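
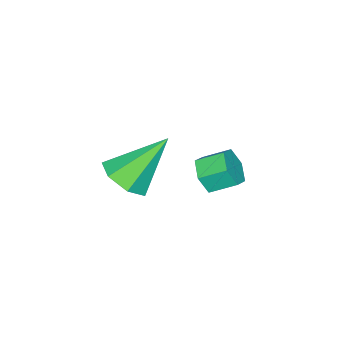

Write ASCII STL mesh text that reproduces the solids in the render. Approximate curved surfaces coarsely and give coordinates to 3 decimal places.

solid 
facet normal 0.395 -0.789 -0.470
outer loop
vertex 1.312 2.435 0.518
vertex 0.81 2.002 0.823
vertex 0.677 2.319 0.179
endloop
endfacet
facet normal 0.292 0.594 -0.750
outer loop
vertex 1.312 2.435 0.518
vertex 0.677 2.319 0.179
vertex 0.912 3.232 0.993
endloop
endfacet
facet normal 0.291 0.594 -0.750
outer loop
vertex 0.912 3.232 0.993
vertex 0.677 2.319 0.179
vertex 0.277 3.115 0.654
endloop
endfacet
facet normal -0.396 0.788 0.471
outer loop
vertex 0.912 3.232 0.993
vertex 0.277 3.115 0.654
vertex 0.41 2.798 1.297
endloop
endfacet
facet normal 0.396 -0.789 -0.470
outer loop
vertex 0.677 2.319 0.179
vertex 0.81 2.002 0.823
vertex 0.174 1.885 0.483
endloop
endfacet
facet normal -0.608 0.159 -0.778
outer loop
vertex 0.677 2.319 0.179
vertex 0.174 1.885 0.483
vertex 0.277 3.115 0.654
endloop
endfacet
facet normal -0.607 0.159 -0.778
outer loop
vertex 0.277 3.115 0.654
vertex 0.174 1.885 0.483
vertex -0.226 2.682 0.958
endloop
endfacet
facet normal -0.395 0.789 0.471
outer loop
vertex 0.277 3.115 0.654
vertex -0.226 2.682 0.958
vertex 0.41 2.798 1.297
endloop
endfacet
facet normal 0.397 -0.788 -0.471
outer loop
vertex 0.174 1.885 0.483
vertex 0.81 2.002 0.823
vertex 0.308 1.568 1.127
endloop
endfacet
facet normal -0.900 -0.435 -0.027
outer loop
vertex 0.174 1.885 0.483
vertex 0.308 1.568 1.127
vertex -0.226 2.682 0.958
endloop
endfacet
facet normal -0.900 -0.435 -0.027
outer loop
vertex -0.226 2.682 0.958
vertex 0.308 1.568 1.127
vertex -0.092 2.365 1.602
endloop
endfacet
facet normal -0.395 0.789 0.471
outer loop
vertex -0.226 2.682 0.958
vertex -0.092 2.365 1.602
vertex 0.41 2.798 1.297
endloop
endfacet
facet normal 0.396 -0.788 -0.471
outer loop
vertex 0.308 1.568 1.127
vertex 0.81 2.002 0.823
vertex 0.943 1.685 1.466
endloop
endfacet
facet normal -0.291 -0.593 0.750
outer loop
vertex 0.308 1.568 1.127
vertex 0.943 1.685 1.466
vertex -0.092 2.365 1.602
endloop
endfacet
facet normal -0.292 -0.594 0.750
outer loop
vertex -0.092 2.365 1.602
vertex 0.943 1.685 1.466
vertex 0.543 2.481 1.941
endloop
endfacet
facet normal -0.395 0.789 0.470
outer loop
vertex -0.092 2.365 1.602
vertex 0.543 2.481 1.941
vertex 0.41 2.798 1.297
endloop
endfacet
facet normal 0.395 -0.789 -0.471
outer loop
vertex 0.943 1.685 1.466
vertex 0.81 2.002 0.823
vertex 1.446 2.118 1.162
endloop
endfacet
facet normal 0.607 -0.159 0.778
outer loop
vertex 0.943 1.685 1.466
vertex 1.446 2.118 1.162
vertex 0.543 2.481 1.941
endloop
endfacet
facet normal 0.607 -0.159 0.778
outer loop
vertex 0.543 2.481 1.941
vertex 1.446 2.118 1.162
vertex 1.046 2.915 1.637
endloop
endfacet
facet normal -0.396 0.789 0.470
outer loop
vertex 0.543 2.481 1.941
vertex 1.046 2.915 1.637
vertex 0.41 2.798 1.297
endloop
endfacet
facet normal 0.395 -0.789 -0.471
outer loop
vertex 1.446 2.118 1.162
vertex 0.81 2.002 0.823
vertex 1.312 2.435 0.518
endloop
endfacet
facet normal 0.900 0.435 0.027
outer loop
vertex 1.446 2.118 1.162
vertex 1.312 2.435 0.518
vertex 1.046 2.915 1.637
endloop
endfacet
facet normal 0.900 0.435 0.027
outer loop
vertex 1.046 2.915 1.637
vertex 1.312 2.435 0.518
vertex 0.912 3.232 0.993
endloop
endfacet
facet normal -0.397 0.788 0.471
outer loop
vertex 1.046 2.915 1.637
vertex 0.912 3.232 0.993
vertex 0.41 2.798 1.297
endloop
endfacet
facet normal 0.494 -0.429 -0.756
outer loop
vertex 4.825 1.826 2.913
vertex 4.139 1.277 2.776
vertex 4.288 2.078 2.419
endloop
endfacet
facet normal 0.302 0.941 0.151
outer loop
vertex 4.825 1.826 2.913
vertex 4.288 2.078 2.419
vertex 3.141 2.143 4.304
endloop
endfacet
facet normal 0.494 -0.429 -0.757
outer loop
vertex 4.288 2.078 2.419
vertex 4.139 1.277 2.776
vertex 3.638 1.727 2.194
endloop
endfacet
facet normal -0.386 0.884 -0.265
outer loop
vertex 4.288 2.078 2.419
vertex 3.638 1.727 2.194
vertex 3.141 2.143 4.304
endloop
endfacet
facet normal 0.494 -0.428 -0.757
outer loop
vertex 3.638 1.727 2.194
vertex 4.139 1.277 2.776
vertex 3.365 1.036 2.407
endloop
endfacet
facet normal -0.921 0.280 -0.272
outer loop
vertex 3.638 1.727 2.194
vertex 3.365 1.036 2.407
vertex 3.141 2.143 4.304
endloop
endfacet
facet normal 0.494 -0.430 -0.756
outer loop
vertex 3.365 1.036 2.407
vertex 4.139 1.277 2.776
vertex 3.675 0.527 2.899
endloop
endfacet
facet normal -0.899 -0.416 0.136
outer loop
vertex 3.365 1.036 2.407
vertex 3.675 0.527 2.899
vertex 3.141 2.143 4.304
endloop
endfacet
facet normal 0.493 -0.429 -0.757
outer loop
vertex 3.675 0.527 2.899
vertex 4.139 1.277 2.776
vertex 4.334 0.582 3.297
endloop
endfacet
facet normal -0.337 -0.679 0.652
outer loop
vertex 3.675 0.527 2.899
vertex 4.334 0.582 3.297
vertex 3.141 2.143 4.304
endloop
endfacet
facet normal 0.495 -0.428 -0.756
outer loop
vertex 4.334 0.582 3.297
vertex 4.139 1.277 2.776
vertex 4.846 1.161 3.304
endloop
endfacet
facet normal 0.341 -0.312 0.887
outer loop
vertex 4.334 0.582 3.297
vertex 4.846 1.161 3.304
vertex 3.141 2.143 4.304
endloop
endfacet
facet normal 0.494 -0.429 -0.756
outer loop
vertex 4.846 1.161 3.304
vertex 4.139 1.277 2.776
vertex 4.825 1.826 2.913
endloop
endfacet
facet normal 0.625 0.410 0.664
outer loop
vertex 4.846 1.161 3.304
vertex 4.825 1.826 2.913
vertex 3.141 2.143 4.304
endloop
endfacet

endsolid


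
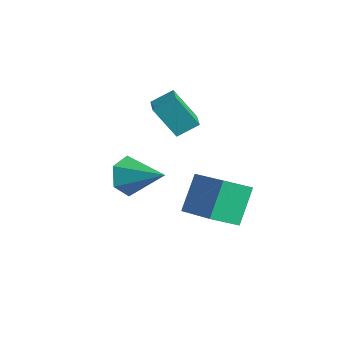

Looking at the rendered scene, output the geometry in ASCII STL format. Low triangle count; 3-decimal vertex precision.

solid 
facet normal -0.833 -0.417 -0.364
outer loop
vertex 1.198 -2.695 -1.511
vertex 0.796 -2.518 -0.795
vertex 0.794 -1.963 -1.426
endloop
endfacet
facet normal 0.592 0.408 -0.695
outer loop
vertex 1.198 -2.695 -1.511
vertex 0.794 -1.963 -1.426
vertex 2.144 -1.842 -0.205
endloop
endfacet
facet normal -0.832 -0.418 -0.365
outer loop
vertex 0.794 -1.963 -1.426
vertex 0.796 -2.518 -0.795
vertex 0.392 -1.786 -0.711
endloop
endfacet
facet normal 0.087 0.977 -0.193
outer loop
vertex 0.794 -1.963 -1.426
vertex 0.392 -1.786 -0.711
vertex 2.144 -1.842 -0.205
endloop
endfacet
facet normal -0.832 -0.417 -0.366
outer loop
vertex 0.392 -1.786 -0.711
vertex 0.796 -2.518 -0.795
vertex 0.393 -2.341 -0.08
endloop
endfacet
facet normal -0.165 0.741 0.652
outer loop
vertex 0.392 -1.786 -0.711
vertex 0.393 -2.341 -0.08
vertex 2.144 -1.842 -0.205
endloop
endfacet
facet normal -0.832 -0.418 -0.365
outer loop
vertex 0.393 -2.341 -0.08
vertex 0.796 -2.518 -0.795
vertex 0.797 -3.072 -0.164
endloop
endfacet
facet normal 0.089 -0.065 0.994
outer loop
vertex 0.393 -2.341 -0.08
vertex 0.797 -3.072 -0.164
vertex 2.144 -1.842 -0.205
endloop
endfacet
facet normal -0.833 -0.416 -0.364
outer loop
vertex 0.797 -3.072 -0.164
vertex 0.796 -2.518 -0.795
vertex 1.199 -3.25 -0.88
endloop
endfacet
facet normal 0.595 -0.635 0.492
outer loop
vertex 0.797 -3.072 -0.164
vertex 1.199 -3.25 -0.88
vertex 2.144 -1.842 -0.205
endloop
endfacet
facet normal -0.833 -0.416 -0.365
outer loop
vertex 1.199 -3.25 -0.88
vertex 0.796 -2.518 -0.795
vertex 1.198 -2.695 -1.511
endloop
endfacet
facet normal 0.846 -0.399 -0.352
outer loop
vertex 1.199 -3.25 -0.88
vertex 1.198 -2.695 -1.511
vertex 2.144 -1.842 -0.205
endloop
endfacet
facet normal -0.345 -0.439 0.830
outer loop
vertex 0.772 -0.72 2.46
vertex -0.123 -0.333 2.292
vertex 0.542 -1.464 1.971
endloop
endfacet
facet normal 0.905 -0.391 0.170
outer loop
vertex 1.043 -0.827 0.768
vertex 0.772 -0.72 2.46
vertex 0.542 -1.464 1.971
endloop
endfacet
facet normal -0.346 -0.439 0.829
outer loop
vertex 0.542 -1.464 1.971
vertex -0.123 -0.333 2.292
vertex -0.353 -1.077 1.802
endloop
endfacet
facet normal -0.249 -0.809 -0.532
outer loop
vertex -0.353 -1.077 1.802
vertex 1.043 -0.827 0.768
vertex 0.542 -1.464 1.971
endloop
endfacet
facet normal 0.250 0.809 0.532
outer loop
vertex 0.772 -0.72 2.46
vertex 0.378 0.304 1.089
vertex -0.123 -0.333 2.292
endloop
endfacet
facet normal 0.904 -0.391 0.170
outer loop
vertex 1.273 -0.083 1.258
vertex 0.772 -0.72 2.46
vertex 1.043 -0.827 0.768
endloop
endfacet
facet normal 0.249 0.809 0.533
outer loop
vertex 1.273 -0.083 1.258
vertex 0.378 0.304 1.089
vertex 0.772 -0.72 2.46
endloop
endfacet
facet normal -0.905 0.391 -0.170
outer loop
vertex -0.123 -0.333 2.292
vertex 0.378 0.304 1.089
vertex -0.353 -1.077 1.802
endloop
endfacet
facet normal -0.250 -0.809 -0.533
outer loop
vertex 0.148 -0.44 0.6
vertex 1.043 -0.827 0.768
vertex -0.353 -1.077 1.802
endloop
endfacet
facet normal -0.905 0.391 -0.170
outer loop
vertex -0.353 -1.077 1.802
vertex 0.378 0.304 1.089
vertex 0.148 -0.44 0.6
endloop
endfacet
facet normal 0.346 0.439 -0.829
outer loop
vertex 0.148 -0.44 0.6
vertex 1.273 -0.083 1.258
vertex 1.043 -0.827 0.768
endloop
endfacet
facet normal 0.346 0.438 -0.830
outer loop
vertex 0.378 0.304 1.089
vertex 1.273 -0.083 1.258
vertex 0.148 -0.44 0.6
endloop
endfacet
facet normal -0.314 0.487 0.815
outer loop
vertex 2.909 -0.081 -0.575
vertex 3.055 0.957 -1.139
vertex 1.12 -0.173 -1.209
endloop
endfacet
facet normal -0.123 -0.872 0.474
outer loop
vertex 1.625 -0.957 -2.521
vertex 2.909 -0.081 -0.575
vertex 1.12 -0.173 -1.209
endloop
endfacet
facet normal -0.314 0.486 0.816
outer loop
vertex 1.12 -0.173 -1.209
vertex 3.055 0.957 -1.139
vertex 1.266 0.865 -1.772
endloop
endfacet
facet normal -0.942 -0.048 -0.333
outer loop
vertex 1.266 0.865 -1.772
vertex 1.625 -0.957 -2.521
vertex 1.12 -0.173 -1.209
endloop
endfacet
facet normal 0.942 0.049 0.333
outer loop
vertex 2.909 -0.081 -0.575
vertex 3.56 0.173 -2.451
vertex 3.055 0.957 -1.139
endloop
endfacet
facet normal -0.123 -0.872 0.474
outer loop
vertex 3.414 -0.865 -1.888
vertex 2.909 -0.081 -0.575
vertex 1.625 -0.957 -2.521
endloop
endfacet
facet normal 0.942 0.048 0.333
outer loop
vertex 3.414 -0.865 -1.888
vertex 3.56 0.173 -2.451
vertex 2.909 -0.081 -0.575
endloop
endfacet
facet normal 0.123 0.872 -0.474
outer loop
vertex 3.055 0.957 -1.139
vertex 3.56 0.173 -2.451
vertex 1.266 0.865 -1.772
endloop
endfacet
facet normal -0.942 -0.049 -0.333
outer loop
vertex 1.771 0.081 -3.085
vertex 1.625 -0.957 -2.521
vertex 1.266 0.865 -1.772
endloop
endfacet
facet normal 0.123 0.872 -0.473
outer loop
vertex 1.266 0.865 -1.772
vertex 3.56 0.173 -2.451
vertex 1.771 0.081 -3.085
endloop
endfacet
facet normal 0.313 -0.487 -0.815
outer loop
vertex 1.771 0.081 -3.085
vertex 3.414 -0.865 -1.888
vertex 1.625 -0.957 -2.521
endloop
endfacet
facet normal 0.314 -0.486 -0.815
outer loop
vertex 3.56 0.173 -2.451
vertex 3.414 -0.865 -1.888
vertex 1.771 0.081 -3.085
endloop
endfacet

endsolid


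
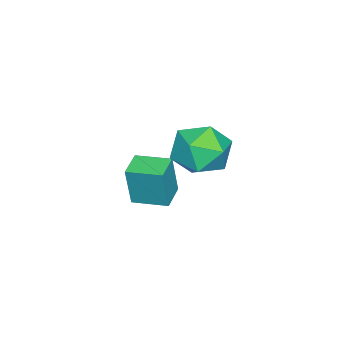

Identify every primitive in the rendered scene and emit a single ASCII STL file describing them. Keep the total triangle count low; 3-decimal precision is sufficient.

solid 
facet normal -0.983 -0.130 0.129
outer loop
vertex -3.792 -2.446 -0.956
vertex -3.951 -1.14 -0.848
vertex -4.021 -2.337 -2.597
endloop
endfacet
facet normal 0.121 -0.989 -0.083
outer loop
vertex -2.989 -2.2 -2.732
vertex -3.792 -2.446 -0.956
vertex -4.021 -2.337 -2.597
endloop
endfacet
facet normal -0.983 -0.130 0.129
outer loop
vertex -4.021 -2.337 -2.597
vertex -3.951 -1.14 -0.848
vertex -4.18 -1.031 -2.488
endloop
endfacet
facet normal -0.138 0.066 -0.988
outer loop
vertex -4.18 -1.031 -2.488
vertex -2.989 -2.2 -2.732
vertex -4.021 -2.337 -2.597
endloop
endfacet
facet normal 0.138 -0.065 0.988
outer loop
vertex -3.792 -2.446 -0.956
vertex -2.919 -1.003 -0.983
vertex -3.951 -1.14 -0.848
endloop
endfacet
facet normal 0.120 -0.989 -0.083
outer loop
vertex -2.76 -2.309 -1.092
vertex -3.792 -2.446 -0.956
vertex -2.989 -2.2 -2.732
endloop
endfacet
facet normal 0.139 -0.066 0.988
outer loop
vertex -2.76 -2.309 -1.092
vertex -2.919 -1.003 -0.983
vertex -3.792 -2.446 -0.956
endloop
endfacet
facet normal -0.121 0.989 0.083
outer loop
vertex -3.951 -1.14 -0.848
vertex -2.919 -1.003 -0.983
vertex -4.18 -1.031 -2.488
endloop
endfacet
facet normal -0.139 0.065 -0.988
outer loop
vertex -3.148 -0.894 -2.624
vertex -2.989 -2.2 -2.732
vertex -4.18 -1.031 -2.488
endloop
endfacet
facet normal -0.120 0.989 0.083
outer loop
vertex -4.18 -1.031 -2.488
vertex -2.919 -1.003 -0.983
vertex -3.148 -0.894 -2.624
endloop
endfacet
facet normal 0.983 0.130 -0.129
outer loop
vertex -3.148 -0.894 -2.624
vertex -2.76 -2.309 -1.092
vertex -2.989 -2.2 -2.732
endloop
endfacet
facet normal 0.983 0.130 -0.129
outer loop
vertex -2.919 -1.003 -0.983
vertex -2.76 -2.309 -1.092
vertex -3.148 -0.894 -2.624
endloop
endfacet
facet normal -0.235 0.750 0.619
outer loop
vertex -2.346 1.699 1.849
vertex -1.857 1.165 2.682
vertex -1.274 1.864 2.056
endloop
endfacet
facet normal -0.143 0.989 -0.049
outer loop
vertex -2.346 1.699 1.849
vertex -1.274 1.864 2.056
vertex -1.626 1.762 1.015
endloop
endfacet
facet normal -0.602 0.644 -0.471
outer loop
vertex -2.346 1.699 1.849
vertex -1.626 1.762 1.015
vertex -2.426 1.001 0.997
endloop
endfacet
facet normal -0.979 0.193 -0.066
outer loop
vertex -2.346 1.699 1.849
vertex -2.426 1.001 0.997
vertex -2.568 0.632 2.028
endloop
endfacet
facet normal -0.752 0.258 0.607
outer loop
vertex -2.346 1.699 1.849
vertex -2.568 0.632 2.028
vertex -1.857 1.165 2.682
endloop
endfacet
facet normal 0.518 0.816 -0.255
outer loop
vertex -1.626 1.762 1.015
vertex -1.274 1.864 2.056
vertex -0.692 1.268 1.332
endloop
endfacet
facet normal 0.369 0.430 0.824
outer loop
vertex -1.274 1.864 2.056
vertex -1.857 1.165 2.682
vertex -0.834 0.899 2.363
endloop
endfacet
facet normal -0.467 -0.366 0.805
outer loop
vertex -1.857 1.165 2.682
vertex -2.568 0.632 2.028
vertex -1.634 0.138 2.345
endloop
endfacet
facet normal -0.835 -0.471 -0.284
outer loop
vertex -2.568 0.632 2.028
vertex -2.426 1.001 0.997
vertex -1.986 0.036 1.304
endloop
endfacet
facet normal -0.225 0.259 -0.939
outer loop
vertex -2.426 1.001 0.997
vertex -1.626 1.762 1.015
vertex -1.403 0.735 0.678
endloop
endfacet
facet normal 0.979 -0.193 0.066
outer loop
vertex -0.914 0.201 1.511
vertex -0.692 1.268 1.332
vertex -0.834 0.899 2.363
endloop
endfacet
facet normal 0.602 -0.644 0.471
outer loop
vertex -0.914 0.201 1.511
vertex -0.834 0.899 2.363
vertex -1.634 0.138 2.345
endloop
endfacet
facet normal 0.143 -0.989 0.049
outer loop
vertex -0.914 0.201 1.511
vertex -1.634 0.138 2.345
vertex -1.986 0.036 1.304
endloop
endfacet
facet normal 0.235 -0.750 -0.619
outer loop
vertex -0.914 0.201 1.511
vertex -1.986 0.036 1.304
vertex -1.403 0.735 0.678
endloop
endfacet
facet normal 0.752 -0.258 -0.607
outer loop
vertex -0.914 0.201 1.511
vertex -1.403 0.735 0.678
vertex -0.692 1.268 1.332
endloop
endfacet
facet normal 0.835 0.471 0.284
outer loop
vertex -0.834 0.899 2.363
vertex -0.692 1.268 1.332
vertex -1.274 1.864 2.056
endloop
endfacet
facet normal 0.225 -0.259 0.939
outer loop
vertex -1.634 0.138 2.345
vertex -0.834 0.899 2.363
vertex -1.857 1.165 2.682
endloop
endfacet
facet normal -0.518 -0.816 0.255
outer loop
vertex -1.986 0.036 1.304
vertex -1.634 0.138 2.345
vertex -2.568 0.632 2.028
endloop
endfacet
facet normal -0.369 -0.430 -0.824
outer loop
vertex -1.403 0.735 0.678
vertex -1.986 0.036 1.304
vertex -2.426 1.001 0.997
endloop
endfacet
facet normal 0.467 0.366 -0.805
outer loop
vertex -0.692 1.268 1.332
vertex -1.403 0.735 0.678
vertex -1.626 1.762 1.015
endloop
endfacet

endsolid


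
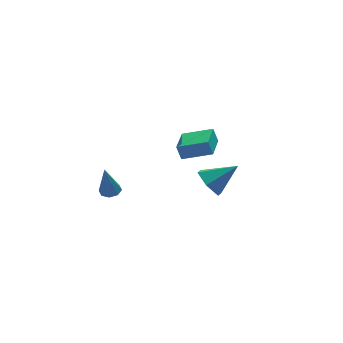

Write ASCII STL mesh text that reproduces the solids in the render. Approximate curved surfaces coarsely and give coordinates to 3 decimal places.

solid 
facet normal -0.796 0.126 -0.592
outer loop
vertex 1.1 -3.809 0.464
vertex 0.486 -3.586 1.337
vertex 1.003 -2.781 0.814
endloop
endfacet
facet normal 0.884 0.223 -0.411
outer loop
vertex 1.1 -3.809 0.464
vertex 1.003 -2.781 0.814
vertex 2.054 -3.834 2.503
endloop
endfacet
facet normal -0.796 0.126 -0.592
outer loop
vertex 1.003 -2.781 0.814
vertex 0.486 -3.586 1.337
vertex 0.389 -2.558 1.686
endloop
endfacet
facet normal 0.544 0.821 0.173
outer loop
vertex 1.003 -2.781 0.814
vertex 0.389 -2.558 1.686
vertex 2.054 -3.834 2.503
endloop
endfacet
facet normal -0.796 0.126 -0.593
outer loop
vertex 0.389 -2.558 1.686
vertex 0.486 -3.586 1.337
vertex -0.128 -3.362 2.209
endloop
endfacet
facet normal 0.004 0.543 0.840
outer loop
vertex 0.389 -2.558 1.686
vertex -0.128 -3.362 2.209
vertex 2.054 -3.834 2.503
endloop
endfacet
facet normal -0.796 0.126 -0.593
outer loop
vertex -0.128 -3.362 2.209
vertex 0.486 -3.586 1.337
vertex -0.031 -4.39 1.86
endloop
endfacet
facet normal -0.196 -0.332 0.923
outer loop
vertex -0.128 -3.362 2.209
vertex -0.031 -4.39 1.86
vertex 2.054 -3.834 2.503
endloop
endfacet
facet normal -0.796 0.127 -0.592
outer loop
vertex -0.031 -4.39 1.86
vertex 0.486 -3.586 1.337
vertex 0.583 -4.613 0.987
endloop
endfacet
facet normal 0.144 -0.930 0.339
outer loop
vertex -0.031 -4.39 1.86
vertex 0.583 -4.613 0.987
vertex 2.054 -3.834 2.503
endloop
endfacet
facet normal -0.796 0.127 -0.592
outer loop
vertex 0.583 -4.613 0.987
vertex 0.486 -3.586 1.337
vertex 1.1 -3.809 0.464
endloop
endfacet
facet normal 0.683 -0.653 -0.328
outer loop
vertex 0.583 -4.613 0.987
vertex 1.1 -3.809 0.464
vertex 2.054 -3.834 2.503
endloop
endfacet
facet normal 0.184 0.104 -0.977
outer loop
vertex -2.866 1.919 -1.941
vertex -3.484 1.7 -2.081
vertex -3.209 2.3 -1.965
endloop
endfacet
facet normal 0.641 0.607 0.470
outer loop
vertex -2.866 1.919 -1.941
vertex -3.209 2.3 -1.965
vertex -3.876 1.48 0.001
endloop
endfacet
facet normal 0.185 0.104 -0.977
outer loop
vertex -3.209 2.3 -1.965
vertex -3.484 1.7 -2.081
vertex -3.712 2.33 -2.057
endloop
endfacet
facet normal -0.014 0.925 0.381
outer loop
vertex -3.209 2.3 -1.965
vertex -3.712 2.33 -2.057
vertex -3.876 1.48 0.001
endloop
endfacet
facet normal 0.184 0.104 -0.977
outer loop
vertex -3.712 2.33 -2.057
vertex -3.484 1.7 -2.081
vertex -4.082 1.99 -2.163
endloop
endfacet
facet normal -0.693 0.684 0.227
outer loop
vertex -3.712 2.33 -2.057
vertex -4.082 1.99 -2.163
vertex -3.876 1.48 0.001
endloop
endfacet
facet normal 0.185 0.104 -0.977
outer loop
vertex -4.082 1.99 -2.163
vertex -3.484 1.7 -2.081
vertex -4.101 1.481 -2.221
endloop
endfacet
facet normal -0.995 0.026 0.101
outer loop
vertex -4.082 1.99 -2.163
vertex -4.101 1.481 -2.221
vertex -3.876 1.48 0.001
endloop
endfacet
facet normal 0.185 0.102 -0.977
outer loop
vertex -4.101 1.481 -2.221
vertex -3.484 1.7 -2.081
vertex -3.759 1.1 -2.196
endloop
endfacet
facet normal -0.745 -0.663 0.075
outer loop
vertex -4.101 1.481 -2.221
vertex -3.759 1.1 -2.196
vertex -3.876 1.48 0.001
endloop
endfacet
facet normal 0.183 0.104 -0.978
outer loop
vertex -3.759 1.1 -2.196
vertex -3.484 1.7 -2.081
vertex -3.255 1.071 -2.105
endloop
endfacet
facet normal -0.086 -0.982 0.165
outer loop
vertex -3.759 1.1 -2.196
vertex -3.255 1.071 -2.105
vertex -3.876 1.48 0.001
endloop
endfacet
facet normal 0.184 0.104 -0.977
outer loop
vertex -3.255 1.071 -2.105
vertex -3.484 1.7 -2.081
vertex -2.885 1.41 -1.999
endloop
endfacet
facet normal 0.589 -0.743 0.318
outer loop
vertex -3.255 1.071 -2.105
vertex -2.885 1.41 -1.999
vertex -3.876 1.48 0.001
endloop
endfacet
facet normal 0.184 0.104 -0.977
outer loop
vertex -2.885 1.41 -1.999
vertex -3.484 1.7 -2.081
vertex -2.866 1.919 -1.941
endloop
endfacet
facet normal 0.892 -0.084 0.445
outer loop
vertex -2.885 1.41 -1.999
vertex -2.866 1.919 -1.941
vertex -3.876 1.48 0.001
endloop
endfacet
facet normal -0.835 0.449 -0.317
outer loop
vertex 1.147 3.207 -0.593
vertex 2.163 4.909 -0.861
vertex 1.359 2.931 -1.541
endloop
endfacet
facet normal -0.508 -0.851 0.134
outer loop
vertex 2.997 2.051 -0.919
vertex 1.147 3.207 -0.593
vertex 1.359 2.931 -1.541
endloop
endfacet
facet normal -0.835 0.449 -0.317
outer loop
vertex 1.359 2.931 -1.541
vertex 2.163 4.909 -0.861
vertex 2.375 4.633 -1.809
endloop
endfacet
facet normal 0.210 -0.273 -0.939
outer loop
vertex 2.375 4.633 -1.809
vertex 2.997 2.051 -0.919
vertex 1.359 2.931 -1.541
endloop
endfacet
facet normal -0.210 0.273 0.939
outer loop
vertex 1.147 3.207 -0.593
vertex 3.801 4.029 -0.239
vertex 2.163 4.909 -0.861
endloop
endfacet
facet normal -0.508 -0.851 0.134
outer loop
vertex 2.785 2.327 0.029
vertex 1.147 3.207 -0.593
vertex 2.997 2.051 -0.919
endloop
endfacet
facet normal -0.210 0.273 0.939
outer loop
vertex 2.785 2.327 0.029
vertex 3.801 4.029 -0.239
vertex 1.147 3.207 -0.593
endloop
endfacet
facet normal 0.508 0.851 -0.134
outer loop
vertex 2.163 4.909 -0.861
vertex 3.801 4.029 -0.239
vertex 2.375 4.633 -1.809
endloop
endfacet
facet normal 0.210 -0.273 -0.939
outer loop
vertex 4.013 3.753 -1.187
vertex 2.997 2.051 -0.919
vertex 2.375 4.633 -1.809
endloop
endfacet
facet normal 0.508 0.851 -0.134
outer loop
vertex 2.375 4.633 -1.809
vertex 3.801 4.029 -0.239
vertex 4.013 3.753 -1.187
endloop
endfacet
facet normal 0.835 -0.449 0.317
outer loop
vertex 4.013 3.753 -1.187
vertex 2.785 2.327 0.029
vertex 2.997 2.051 -0.919
endloop
endfacet
facet normal 0.835 -0.449 0.317
outer loop
vertex 3.801 4.029 -0.239
vertex 2.785 2.327 0.029
vertex 4.013 3.753 -1.187
endloop
endfacet

endsolid


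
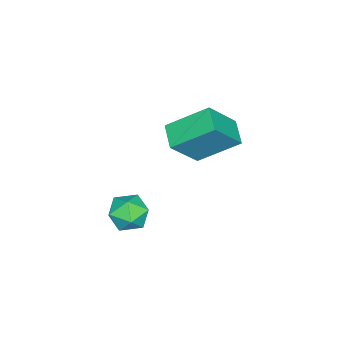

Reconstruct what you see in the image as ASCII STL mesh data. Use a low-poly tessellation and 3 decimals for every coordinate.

solid 
facet normal -0.306 0.439 0.845
outer loop
vertex -1.68 -3.361 -2.703
vertex -2.114 -3.914 -2.573
vertex -1.443 -3.921 -2.326
endloop
endfacet
facet normal 0.366 0.621 0.693
outer loop
vertex -1.68 -3.361 -2.703
vertex -1.443 -3.921 -2.326
vertex -1.023 -3.619 -2.819
endloop
endfacet
facet normal 0.372 0.927 0.045
outer loop
vertex -1.68 -3.361 -2.703
vertex -1.023 -3.619 -2.819
vertex -1.434 -3.427 -3.372
endloop
endfacet
facet normal -0.297 0.933 -0.201
outer loop
vertex -1.68 -3.361 -2.703
vertex -1.434 -3.427 -3.372
vertex -2.109 -3.609 -3.219
endloop
endfacet
facet normal -0.718 0.632 0.293
outer loop
vertex -1.68 -3.361 -2.703
vertex -2.109 -3.609 -3.219
vertex -2.114 -3.914 -2.573
endloop
endfacet
facet normal 0.754 0.024 0.657
outer loop
vertex -1.023 -3.619 -2.819
vertex -1.443 -3.921 -2.326
vertex -1.051 -4.331 -2.761
endloop
endfacet
facet normal -0.335 -0.270 0.903
outer loop
vertex -1.443 -3.921 -2.326
vertex -2.114 -3.914 -2.573
vertex -1.726 -4.513 -2.608
endloop
endfacet
facet normal -0.999 0.040 0.011
outer loop
vertex -2.114 -3.914 -2.573
vertex -2.109 -3.609 -3.219
vertex -2.137 -4.321 -3.161
endloop
endfacet
facet normal -0.321 0.528 -0.786
outer loop
vertex -2.109 -3.609 -3.219
vertex -1.434 -3.427 -3.372
vertex -1.717 -4.019 -3.654
endloop
endfacet
facet normal 0.763 0.517 -0.388
outer loop
vertex -1.434 -3.427 -3.372
vertex -1.023 -3.619 -2.819
vertex -1.046 -4.026 -3.407
endloop
endfacet
facet normal 0.297 -0.933 0.201
outer loop
vertex -1.48 -4.579 -3.277
vertex -1.051 -4.331 -2.761
vertex -1.726 -4.513 -2.608
endloop
endfacet
facet normal -0.372 -0.927 -0.045
outer loop
vertex -1.48 -4.579 -3.277
vertex -1.726 -4.513 -2.608
vertex -2.137 -4.321 -3.161
endloop
endfacet
facet normal -0.366 -0.621 -0.693
outer loop
vertex -1.48 -4.579 -3.277
vertex -2.137 -4.321 -3.161
vertex -1.717 -4.019 -3.654
endloop
endfacet
facet normal 0.306 -0.439 -0.845
outer loop
vertex -1.48 -4.579 -3.277
vertex -1.717 -4.019 -3.654
vertex -1.046 -4.026 -3.407
endloop
endfacet
facet normal 0.718 -0.632 -0.293
outer loop
vertex -1.48 -4.579 -3.277
vertex -1.046 -4.026 -3.407
vertex -1.051 -4.331 -2.761
endloop
endfacet
facet normal 0.321 -0.528 0.786
outer loop
vertex -1.726 -4.513 -2.608
vertex -1.051 -4.331 -2.761
vertex -1.443 -3.921 -2.326
endloop
endfacet
facet normal -0.763 -0.517 0.388
outer loop
vertex -2.137 -4.321 -3.161
vertex -1.726 -4.513 -2.608
vertex -2.114 -3.914 -2.573
endloop
endfacet
facet normal -0.754 -0.024 -0.657
outer loop
vertex -1.717 -4.019 -3.654
vertex -2.137 -4.321 -3.161
vertex -2.109 -3.609 -3.219
endloop
endfacet
facet normal 0.335 0.270 -0.903
outer loop
vertex -1.046 -4.026 -3.407
vertex -1.717 -4.019 -3.654
vertex -1.434 -3.427 -3.372
endloop
endfacet
facet normal 0.999 -0.040 -0.011
outer loop
vertex -1.051 -4.331 -2.761
vertex -1.046 -4.026 -3.407
vertex -1.023 -3.619 -2.819
endloop
endfacet
facet normal -0.555 0.350 -0.755
outer loop
vertex -4.06 -1.626 0.148
vertex -3.367 -1.147 -0.139
vertex -3.603 -2.822 -0.743
endloop
endfacet
facet normal -0.779 -0.538 0.323
outer loop
vertex -2.793 -3.333 0.359
vertex -4.06 -1.626 0.148
vertex -3.603 -2.822 -0.743
endloop
endfacet
facet normal -0.555 0.350 -0.755
outer loop
vertex -3.603 -2.822 -0.743
vertex -3.367 -1.147 -0.139
vertex -2.91 -2.343 -1.03
endloop
endfacet
facet normal 0.293 -0.767 -0.571
outer loop
vertex -2.91 -2.343 -1.03
vertex -2.793 -3.333 0.359
vertex -3.603 -2.822 -0.743
endloop
endfacet
facet normal -0.293 0.767 0.571
outer loop
vertex -4.06 -1.626 0.148
vertex -2.557 -1.658 0.963
vertex -3.367 -1.147 -0.139
endloop
endfacet
facet normal -0.779 -0.538 0.323
outer loop
vertex -3.25 -2.137 1.25
vertex -4.06 -1.626 0.148
vertex -2.793 -3.333 0.359
endloop
endfacet
facet normal -0.293 0.767 0.571
outer loop
vertex -3.25 -2.137 1.25
vertex -2.557 -1.658 0.963
vertex -4.06 -1.626 0.148
endloop
endfacet
facet normal 0.779 0.538 -0.323
outer loop
vertex -3.367 -1.147 -0.139
vertex -2.557 -1.658 0.963
vertex -2.91 -2.343 -1.03
endloop
endfacet
facet normal 0.293 -0.767 -0.571
outer loop
vertex -2.1 -2.854 0.072
vertex -2.793 -3.333 0.359
vertex -2.91 -2.343 -1.03
endloop
endfacet
facet normal 0.779 0.538 -0.323
outer loop
vertex -2.91 -2.343 -1.03
vertex -2.557 -1.658 0.963
vertex -2.1 -2.854 0.072
endloop
endfacet
facet normal 0.555 -0.350 0.755
outer loop
vertex -2.1 -2.854 0.072
vertex -3.25 -2.137 1.25
vertex -2.793 -3.333 0.359
endloop
endfacet
facet normal 0.555 -0.350 0.755
outer loop
vertex -2.557 -1.658 0.963
vertex -3.25 -2.137 1.25
vertex -2.1 -2.854 0.072
endloop
endfacet

endsolid


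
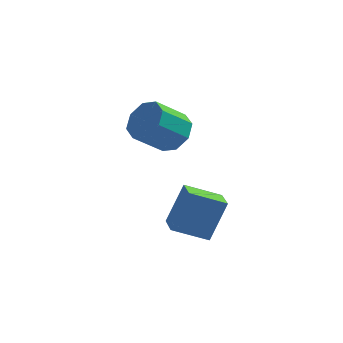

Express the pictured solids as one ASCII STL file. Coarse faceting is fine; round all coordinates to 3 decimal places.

solid 
facet normal 0.665 0.339 -0.666
outer loop
vertex 0.818 3.686 0.243
vertex 0.372 3.097 -0.502
vertex 0.232 4.074 -0.145
endloop
endfacet
facet normal 0.158 0.807 0.569
outer loop
vertex 0.818 3.686 0.243
vertex 0.232 4.074 -0.145
vertex -0.385 3.072 1.448
endloop
endfacet
facet normal 0.159 0.807 0.569
outer loop
vertex -0.385 3.072 1.448
vertex 0.232 4.074 -0.145
vertex -0.972 3.461 1.06
endloop
endfacet
facet normal -0.665 -0.339 0.666
outer loop
vertex -0.385 3.072 1.448
vertex -0.972 3.461 1.06
vertex -0.832 2.483 0.702
endloop
endfacet
facet normal 0.665 0.339 -0.666
outer loop
vertex 0.232 4.074 -0.145
vertex 0.372 3.097 -0.502
vertex -0.273 3.89 -0.743
endloop
endfacet
facet normal -0.404 0.913 0.060
outer loop
vertex 0.232 4.074 -0.145
vertex -0.273 3.89 -0.743
vertex -0.972 3.461 1.06
endloop
endfacet
facet normal -0.406 0.912 0.060
outer loop
vertex -0.972 3.461 1.06
vertex -0.273 3.89 -0.743
vertex -1.476 3.276 0.462
endloop
endfacet
facet normal -0.665 -0.339 0.665
outer loop
vertex -0.972 3.461 1.06
vertex -1.476 3.276 0.462
vertex -0.832 2.483 0.702
endloop
endfacet
facet normal 0.665 0.339 -0.666
outer loop
vertex -0.273 3.89 -0.743
vertex 0.372 3.097 -0.502
vertex -0.4 3.241 -1.2
endloop
endfacet
facet normal -0.730 0.483 -0.483
outer loop
vertex -0.273 3.89 -0.743
vertex -0.4 3.241 -1.2
vertex -1.476 3.276 0.462
endloop
endfacet
facet normal -0.730 0.484 -0.483
outer loop
vertex -1.476 3.276 0.462
vertex -0.4 3.241 -1.2
vertex -1.603 2.628 0.005
endloop
endfacet
facet normal -0.665 -0.339 0.665
outer loop
vertex -1.476 3.276 0.462
vertex -1.603 2.628 0.005
vertex -0.832 2.483 0.702
endloop
endfacet
facet normal 0.665 0.338 -0.666
outer loop
vertex -0.4 3.241 -1.2
vertex 0.372 3.097 -0.502
vertex -0.075 2.508 -1.248
endloop
endfacet
facet normal -0.628 -0.230 -0.744
outer loop
vertex -0.4 3.241 -1.2
vertex -0.075 2.508 -1.248
vertex -1.603 2.628 0.005
endloop
endfacet
facet normal -0.628 -0.229 -0.744
outer loop
vertex -1.603 2.628 0.005
vertex -0.075 2.508 -1.248
vertex -1.278 1.894 -0.043
endloop
endfacet
facet normal -0.665 -0.338 0.666
outer loop
vertex -1.603 2.628 0.005
vertex -1.278 1.894 -0.043
vertex -0.832 2.483 0.702
endloop
endfacet
facet normal 0.665 0.339 -0.666
outer loop
vertex -0.075 2.508 -1.248
vertex 0.372 3.097 -0.502
vertex 0.512 2.119 -0.86
endloop
endfacet
facet normal -0.158 -0.807 -0.569
outer loop
vertex -0.075 2.508 -1.248
vertex 0.512 2.119 -0.86
vertex -1.278 1.894 -0.043
endloop
endfacet
facet normal -0.158 -0.807 -0.569
outer loop
vertex -1.278 1.894 -0.043
vertex 0.512 2.119 -0.86
vertex -0.692 1.506 0.345
endloop
endfacet
facet normal -0.665 -0.339 0.666
outer loop
vertex -1.278 1.894 -0.043
vertex -0.692 1.506 0.345
vertex -0.832 2.483 0.702
endloop
endfacet
facet normal 0.665 0.339 -0.665
outer loop
vertex 0.512 2.119 -0.86
vertex 0.372 3.097 -0.502
vertex 1.016 2.304 -0.262
endloop
endfacet
facet normal 0.405 -0.912 -0.059
outer loop
vertex 0.512 2.119 -0.86
vertex 1.016 2.304 -0.262
vertex -0.692 1.506 0.345
endloop
endfacet
facet normal 0.405 -0.912 -0.061
outer loop
vertex -0.692 1.506 0.345
vertex 1.016 2.304 -0.262
vertex -0.187 1.69 0.943
endloop
endfacet
facet normal -0.665 -0.339 0.666
outer loop
vertex -0.692 1.506 0.345
vertex -0.187 1.69 0.943
vertex -0.832 2.483 0.702
endloop
endfacet
facet normal 0.665 0.339 -0.665
outer loop
vertex 1.016 2.304 -0.262
vertex 0.372 3.097 -0.502
vertex 1.143 2.952 0.195
endloop
endfacet
facet normal 0.730 -0.484 0.483
outer loop
vertex 1.016 2.304 -0.262
vertex 1.143 2.952 0.195
vertex -0.187 1.69 0.943
endloop
endfacet
facet normal 0.730 -0.483 0.483
outer loop
vertex -0.187 1.69 0.943
vertex 1.143 2.952 0.195
vertex -0.06 2.339 1.4
endloop
endfacet
facet normal -0.665 -0.339 0.666
outer loop
vertex -0.187 1.69 0.943
vertex -0.06 2.339 1.4
vertex -0.832 2.483 0.702
endloop
endfacet
facet normal 0.665 0.338 -0.666
outer loop
vertex 1.143 2.952 0.195
vertex 0.372 3.097 -0.502
vertex 0.818 3.686 0.243
endloop
endfacet
facet normal 0.628 0.229 0.744
outer loop
vertex 1.143 2.952 0.195
vertex 0.818 3.686 0.243
vertex -0.06 2.339 1.4
endloop
endfacet
facet normal 0.628 0.230 0.744
outer loop
vertex -0.06 2.339 1.4
vertex 0.818 3.686 0.243
vertex -0.385 3.072 1.448
endloop
endfacet
facet normal -0.665 -0.338 0.666
outer loop
vertex -0.06 2.339 1.4
vertex -0.385 3.072 1.448
vertex -0.832 2.483 0.702
endloop
endfacet
facet normal -0.346 -0.367 -0.863
outer loop
vertex 0.551 -2.79 -2.128
vertex 0.289 -1.612 -2.524
vertex 2.088 -2.672 -2.795
endloop
endfacet
facet normal 0.207 -0.927 0.312
outer loop
vertex 2.771 -1.948 -1.096
vertex 0.551 -2.79 -2.128
vertex 2.088 -2.672 -2.795
endloop
endfacet
facet normal -0.347 -0.368 -0.863
outer loop
vertex 2.088 -2.672 -2.795
vertex 0.289 -1.612 -2.524
vertex 1.826 -1.495 -3.192
endloop
endfacet
facet normal 0.915 0.070 -0.397
outer loop
vertex 1.826 -1.495 -3.192
vertex 2.771 -1.948 -1.096
vertex 2.088 -2.672 -2.795
endloop
endfacet
facet normal -0.915 -0.070 0.398
outer loop
vertex 0.551 -2.79 -2.128
vertex 0.972 -0.888 -0.825
vertex 0.289 -1.612 -2.524
endloop
endfacet
facet normal 0.206 -0.927 0.313
outer loop
vertex 1.234 -2.065 -0.428
vertex 0.551 -2.79 -2.128
vertex 2.771 -1.948 -1.096
endloop
endfacet
facet normal -0.915 -0.070 0.397
outer loop
vertex 1.234 -2.065 -0.428
vertex 0.972 -0.888 -0.825
vertex 0.551 -2.79 -2.128
endloop
endfacet
facet normal -0.206 0.927 -0.312
outer loop
vertex 0.289 -1.612 -2.524
vertex 0.972 -0.888 -0.825
vertex 1.826 -1.495 -3.192
endloop
endfacet
facet normal 0.915 0.070 -0.397
outer loop
vertex 2.509 -0.77 -1.492
vertex 2.771 -1.948 -1.096
vertex 1.826 -1.495 -3.192
endloop
endfacet
facet normal -0.207 0.927 -0.312
outer loop
vertex 1.826 -1.495 -3.192
vertex 0.972 -0.888 -0.825
vertex 2.509 -0.77 -1.492
endloop
endfacet
facet normal 0.347 0.367 0.863
outer loop
vertex 2.509 -0.77 -1.492
vertex 1.234 -2.065 -0.428
vertex 2.771 -1.948 -1.096
endloop
endfacet
facet normal 0.346 0.368 0.863
outer loop
vertex 0.972 -0.888 -0.825
vertex 1.234 -2.065 -0.428
vertex 2.509 -0.77 -1.492
endloop
endfacet

endsolid


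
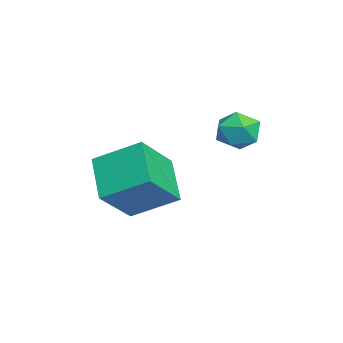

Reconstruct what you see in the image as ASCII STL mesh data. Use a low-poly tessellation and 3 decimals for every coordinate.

solid 
facet normal -0.786 -0.179 0.592
outer loop
vertex -2.113 -0.962 0.97
vertex -3.36 0.02 -0.39
vertex -2.439 -2.708 0.008
endloop
endfacet
facet normal 0.596 -0.470 0.651
outer loop
vertex -0.82 -2.34 -1.21
vertex -2.113 -0.962 0.97
vertex -2.439 -2.708 0.008
endloop
endfacet
facet normal -0.786 -0.179 0.592
outer loop
vertex -2.439 -2.708 0.008
vertex -3.36 0.02 -0.39
vertex -3.686 -1.727 -1.352
endloop
endfacet
facet normal -0.161 -0.865 -0.476
outer loop
vertex -3.686 -1.727 -1.352
vertex -0.82 -2.34 -1.21
vertex -2.439 -2.708 0.008
endloop
endfacet
facet normal 0.162 0.864 0.476
outer loop
vertex -2.113 -0.962 0.97
vertex -1.741 0.388 -1.608
vertex -3.36 0.02 -0.39
endloop
endfacet
facet normal 0.597 -0.470 0.651
outer loop
vertex -0.494 -0.593 -0.248
vertex -2.113 -0.962 0.97
vertex -0.82 -2.34 -1.21
endloop
endfacet
facet normal 0.161 0.865 0.476
outer loop
vertex -0.494 -0.593 -0.248
vertex -1.741 0.388 -1.608
vertex -2.113 -0.962 0.97
endloop
endfacet
facet normal -0.596 0.470 -0.651
outer loop
vertex -3.36 0.02 -0.39
vertex -1.741 0.388 -1.608
vertex -3.686 -1.727 -1.352
endloop
endfacet
facet normal -0.161 -0.864 -0.476
outer loop
vertex -2.067 -1.358 -2.57
vertex -0.82 -2.34 -1.21
vertex -3.686 -1.727 -1.352
endloop
endfacet
facet normal -0.597 0.470 -0.651
outer loop
vertex -3.686 -1.727 -1.352
vertex -1.741 0.388 -1.608
vertex -2.067 -1.358 -2.57
endloop
endfacet
facet normal 0.786 0.179 -0.592
outer loop
vertex -2.067 -1.358 -2.57
vertex -0.494 -0.593 -0.248
vertex -0.82 -2.34 -1.21
endloop
endfacet
facet normal 0.786 0.179 -0.592
outer loop
vertex -1.741 0.388 -1.608
vertex -0.494 -0.593 -0.248
vertex -2.067 -1.358 -2.57
endloop
endfacet
facet normal -0.350 0.441 0.826
outer loop
vertex -3.955 3.11 1.355
vertex -4.742 2.587 1.301
vertex -3.995 2.269 1.787
endloop
endfacet
facet normal 0.363 0.412 0.836
outer loop
vertex -3.955 3.11 1.355
vertex -3.995 2.269 1.787
vertex -3.212 2.525 1.321
endloop
endfacet
facet normal 0.605 0.753 0.258
outer loop
vertex -3.955 3.11 1.355
vertex -3.212 2.525 1.321
vertex -3.475 3.001 0.547
endloop
endfacet
facet normal 0.042 0.993 -0.109
outer loop
vertex -3.955 3.11 1.355
vertex -3.475 3.001 0.547
vertex -4.42 3.04 0.534
endloop
endfacet
facet normal -0.548 0.800 0.242
outer loop
vertex -3.955 3.11 1.355
vertex -4.42 3.04 0.534
vertex -4.742 2.587 1.301
endloop
endfacet
facet normal 0.556 -0.273 0.785
outer loop
vertex -3.212 2.525 1.321
vertex -3.995 2.269 1.787
vertex -3.54 1.64 1.246
endloop
endfacet
facet normal -0.597 -0.227 0.769
outer loop
vertex -3.995 2.269 1.787
vertex -4.742 2.587 1.301
vertex -4.485 1.679 1.233
endloop
endfacet
facet normal -0.918 0.355 -0.176
outer loop
vertex -4.742 2.587 1.301
vertex -4.42 3.04 0.534
vertex -4.748 2.155 0.459
endloop
endfacet
facet normal 0.038 0.667 -0.744
outer loop
vertex -4.42 3.04 0.534
vertex -3.475 3.001 0.547
vertex -3.965 2.411 -0.007
endloop
endfacet
facet normal 0.948 0.280 -0.150
outer loop
vertex -3.475 3.001 0.547
vertex -3.212 2.525 1.321
vertex -3.218 2.093 0.479
endloop
endfacet
facet normal -0.042 -0.993 0.109
outer loop
vertex -4.005 1.57 0.425
vertex -3.54 1.64 1.246
vertex -4.485 1.679 1.233
endloop
endfacet
facet normal -0.605 -0.753 -0.258
outer loop
vertex -4.005 1.57 0.425
vertex -4.485 1.679 1.233
vertex -4.748 2.155 0.459
endloop
endfacet
facet normal -0.363 -0.412 -0.836
outer loop
vertex -4.005 1.57 0.425
vertex -4.748 2.155 0.459
vertex -3.965 2.411 -0.007
endloop
endfacet
facet normal 0.350 -0.441 -0.826
outer loop
vertex -4.005 1.57 0.425
vertex -3.965 2.411 -0.007
vertex -3.218 2.093 0.479
endloop
endfacet
facet normal 0.548 -0.800 -0.242
outer loop
vertex -4.005 1.57 0.425
vertex -3.218 2.093 0.479
vertex -3.54 1.64 1.246
endloop
endfacet
facet normal -0.038 -0.667 0.744
outer loop
vertex -4.485 1.679 1.233
vertex -3.54 1.64 1.246
vertex -3.995 2.269 1.787
endloop
endfacet
facet normal -0.948 -0.280 0.150
outer loop
vertex -4.748 2.155 0.459
vertex -4.485 1.679 1.233
vertex -4.742 2.587 1.301
endloop
endfacet
facet normal -0.556 0.273 -0.785
outer loop
vertex -3.965 2.411 -0.007
vertex -4.748 2.155 0.459
vertex -4.42 3.04 0.534
endloop
endfacet
facet normal 0.597 0.227 -0.769
outer loop
vertex -3.218 2.093 0.479
vertex -3.965 2.411 -0.007
vertex -3.475 3.001 0.547
endloop
endfacet
facet normal 0.918 -0.355 0.176
outer loop
vertex -3.54 1.64 1.246
vertex -3.218 2.093 0.479
vertex -3.212 2.525 1.321
endloop
endfacet

endsolid


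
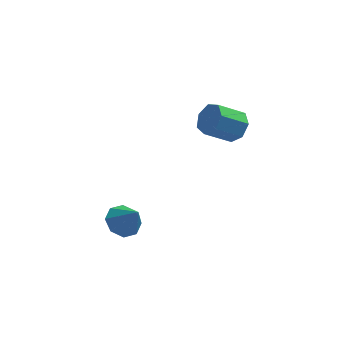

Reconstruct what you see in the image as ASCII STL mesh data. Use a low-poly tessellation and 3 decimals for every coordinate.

solid 
facet normal -0.440 0.403 -0.803
outer loop
vertex -1.13 1.148 -3.146
vertex -2.001 0.951 -2.768
vertex -1.389 1.702 -2.726
endloop
endfacet
facet normal 0.937 0.271 0.220
outer loop
vertex -1.13 1.148 -3.146
vertex -1.389 1.702 -2.726
vertex -1.279 0.289 -1.452
endloop
endfacet
facet normal -0.441 0.404 -0.802
outer loop
vertex -1.389 1.702 -2.726
vertex -2.001 0.951 -2.768
vertex -2.007 1.816 -2.329
endloop
endfacet
facet normal 0.508 0.598 0.620
outer loop
vertex -1.389 1.702 -2.726
vertex -2.007 1.816 -2.329
vertex -1.279 0.289 -1.452
endloop
endfacet
facet normal -0.440 0.404 -0.802
outer loop
vertex -2.007 1.816 -2.329
vertex -2.001 0.951 -2.768
vertex -2.621 1.423 -2.19
endloop
endfacet
facet normal -0.095 0.461 0.882
outer loop
vertex -2.007 1.816 -2.329
vertex -2.621 1.423 -2.19
vertex -1.279 0.289 -1.452
endloop
endfacet
facet normal -0.441 0.403 -0.802
outer loop
vertex -2.621 1.423 -2.19
vertex -2.001 0.951 -2.768
vertex -2.872 0.753 -2.389
endloop
endfacet
facet normal -0.519 -0.059 0.853
outer loop
vertex -2.621 1.423 -2.19
vertex -2.872 0.753 -2.389
vertex -1.279 0.289 -1.452
endloop
endfacet
facet normal -0.441 0.403 -0.802
outer loop
vertex -2.872 0.753 -2.389
vertex -2.001 0.951 -2.768
vertex -2.613 0.199 -2.81
endloop
endfacet
facet normal -0.515 -0.658 0.549
outer loop
vertex -2.872 0.753 -2.389
vertex -2.613 0.199 -2.81
vertex -1.279 0.289 -1.452
endloop
endfacet
facet normal -0.440 0.403 -0.802
outer loop
vertex -2.613 0.199 -2.81
vertex -2.001 0.951 -2.768
vertex -1.995 0.086 -3.206
endloop
endfacet
facet normal -0.085 -0.985 0.149
outer loop
vertex -2.613 0.199 -2.81
vertex -1.995 0.086 -3.206
vertex -1.279 0.289 -1.452
endloop
endfacet
facet normal -0.440 0.403 -0.802
outer loop
vertex -1.995 0.086 -3.206
vertex -2.001 0.951 -2.768
vertex -1.381 0.479 -3.345
endloop
endfacet
facet normal 0.517 -0.848 -0.113
outer loop
vertex -1.995 0.086 -3.206
vertex -1.381 0.479 -3.345
vertex -1.279 0.289 -1.452
endloop
endfacet
facet normal -0.440 0.404 -0.802
outer loop
vertex -1.381 0.479 -3.345
vertex -2.001 0.951 -2.768
vertex -1.13 1.148 -3.146
endloop
endfacet
facet normal 0.941 -0.328 -0.084
outer loop
vertex -1.381 0.479 -3.345
vertex -1.13 1.148 -3.146
vertex -1.279 0.289 -1.452
endloop
endfacet
facet normal 0.776 0.240 -0.584
outer loop
vertex 3.877 2.823 3.644
vertex 3.426 2.513 2.917
vertex 3.429 3.353 3.267
endloop
endfacet
facet normal 0.277 0.701 0.657
outer loop
vertex 3.877 2.823 3.644
vertex 3.429 3.353 3.267
vertex 2.565 2.417 4.63
endloop
endfacet
facet normal 0.277 0.701 0.657
outer loop
vertex 2.565 2.417 4.63
vertex 3.429 3.353 3.267
vertex 2.118 2.947 4.253
endloop
endfacet
facet normal -0.776 -0.239 0.584
outer loop
vertex 2.565 2.417 4.63
vertex 2.118 2.947 4.253
vertex 2.114 2.107 3.903
endloop
endfacet
facet normal 0.776 0.240 -0.584
outer loop
vertex 3.429 3.353 3.267
vertex 3.426 2.513 2.917
vertex 2.979 3.251 2.627
endloop
endfacet
facet normal -0.270 0.962 0.037
outer loop
vertex 3.429 3.353 3.267
vertex 2.979 3.251 2.627
vertex 2.118 2.947 4.253
endloop
endfacet
facet normal -0.270 0.962 0.037
outer loop
vertex 2.118 2.947 4.253
vertex 2.979 3.251 2.627
vertex 1.668 2.845 3.612
endloop
endfacet
facet normal -0.776 -0.239 0.583
outer loop
vertex 2.118 2.947 4.253
vertex 1.668 2.845 3.612
vertex 2.114 2.107 3.903
endloop
endfacet
facet normal 0.775 0.240 -0.584
outer loop
vertex 2.979 3.251 2.627
vertex 3.426 2.513 2.917
vertex 2.865 2.593 2.205
endloop
endfacet
facet normal -0.614 0.499 -0.612
outer loop
vertex 2.979 3.251 2.627
vertex 2.865 2.593 2.205
vertex 1.668 2.845 3.612
endloop
endfacet
facet normal -0.614 0.499 -0.612
outer loop
vertex 1.668 2.845 3.612
vertex 2.865 2.593 2.205
vertex 1.554 2.187 3.19
endloop
endfacet
facet normal -0.776 -0.239 0.583
outer loop
vertex 1.668 2.845 3.612
vertex 1.554 2.187 3.19
vertex 2.114 2.107 3.903
endloop
endfacet
facet normal 0.775 0.241 -0.584
outer loop
vertex 2.865 2.593 2.205
vertex 3.426 2.513 2.917
vertex 3.174 1.875 2.319
endloop
endfacet
facet normal -0.495 -0.340 -0.799
outer loop
vertex 2.865 2.593 2.205
vertex 3.174 1.875 2.319
vertex 1.554 2.187 3.19
endloop
endfacet
facet normal -0.495 -0.340 -0.799
outer loop
vertex 1.554 2.187 3.19
vertex 3.174 1.875 2.319
vertex 1.862 1.469 3.305
endloop
endfacet
facet normal -0.776 -0.240 0.583
outer loop
vertex 1.554 2.187 3.19
vertex 1.862 1.469 3.305
vertex 2.114 2.107 3.903
endloop
endfacet
facet normal 0.776 0.240 -0.583
outer loop
vertex 3.174 1.875 2.319
vertex 3.426 2.513 2.917
vertex 3.672 1.637 2.884
endloop
endfacet
facet normal -0.004 -0.923 -0.385
outer loop
vertex 3.174 1.875 2.319
vertex 3.672 1.637 2.884
vertex 1.862 1.469 3.305
endloop
endfacet
facet normal -0.004 -0.923 -0.384
outer loop
vertex 1.862 1.469 3.305
vertex 3.672 1.637 2.884
vertex 2.36 1.232 3.87
endloop
endfacet
facet normal -0.776 -0.240 0.583
outer loop
vertex 1.862 1.469 3.305
vertex 2.36 1.232 3.87
vertex 2.114 2.107 3.903
endloop
endfacet
facet normal 0.776 0.240 -0.583
outer loop
vertex 3.672 1.637 2.884
vertex 3.426 2.513 2.917
vertex 3.985 2.059 3.474
endloop
endfacet
facet normal 0.490 -0.811 0.320
outer loop
vertex 3.672 1.637 2.884
vertex 3.985 2.059 3.474
vertex 2.36 1.232 3.87
endloop
endfacet
facet normal 0.490 -0.811 0.319
outer loop
vertex 2.36 1.232 3.87
vertex 3.985 2.059 3.474
vertex 2.673 1.653 4.46
endloop
endfacet
facet normal -0.776 -0.240 0.583
outer loop
vertex 2.36 1.232 3.87
vertex 2.673 1.653 4.46
vertex 2.114 2.107 3.903
endloop
endfacet
facet normal 0.776 0.240 -0.584
outer loop
vertex 3.985 2.059 3.474
vertex 3.426 2.513 2.917
vertex 3.877 2.823 3.644
endloop
endfacet
facet normal 0.616 -0.087 0.783
outer loop
vertex 3.985 2.059 3.474
vertex 3.877 2.823 3.644
vertex 2.673 1.653 4.46
endloop
endfacet
facet normal 0.616 -0.087 0.783
outer loop
vertex 2.673 1.653 4.46
vertex 3.877 2.823 3.644
vertex 2.565 2.417 4.63
endloop
endfacet
facet normal -0.776 -0.240 0.584
outer loop
vertex 2.673 1.653 4.46
vertex 2.565 2.417 4.63
vertex 2.114 2.107 3.903
endloop
endfacet

endsolid


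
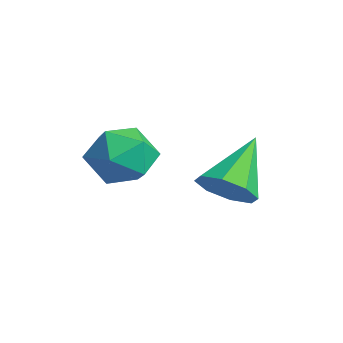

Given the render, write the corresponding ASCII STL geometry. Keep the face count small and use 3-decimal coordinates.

solid 
facet normal 0.198 0.793 0.577
outer loop
vertex 0.352 -1.176 -0.54
vertex -0.29 -1.602 0.265
vertex 0.796 -1.848 0.231
endloop
endfacet
facet normal 0.744 0.653 0.141
outer loop
vertex 0.352 -1.176 -0.54
vertex 0.796 -1.848 0.231
vertex 1.092 -1.955 -0.838
endloop
endfacet
facet normal 0.503 0.681 -0.531
outer loop
vertex 0.352 -1.176 -0.54
vertex 1.092 -1.955 -0.838
vertex 0.188 -1.776 -1.465
endloop
endfacet
facet normal -0.193 0.838 -0.510
outer loop
vertex 0.352 -1.176 -0.54
vertex 0.188 -1.776 -1.465
vertex -0.666 -1.558 -0.783
endloop
endfacet
facet normal -0.382 0.907 0.175
outer loop
vertex 0.352 -1.176 -0.54
vertex -0.666 -1.558 -0.783
vertex -0.29 -1.602 0.265
endloop
endfacet
facet normal 0.963 -0.014 0.268
outer loop
vertex 1.092 -1.955 -0.838
vertex 0.796 -1.848 0.231
vertex 0.906 -2.862 -0.217
endloop
endfacet
facet normal 0.079 0.213 0.974
outer loop
vertex 0.796 -1.848 0.231
vertex -0.29 -1.602 0.265
vertex 0.052 -2.644 0.465
endloop
endfacet
facet normal -0.858 0.398 0.325
outer loop
vertex -0.29 -1.602 0.265
vertex -0.666 -1.558 -0.783
vertex -0.852 -2.465 -0.162
endloop
endfacet
facet normal -0.552 0.286 -0.783
outer loop
vertex -0.666 -1.558 -0.783
vertex 0.188 -1.776 -1.465
vertex -0.556 -2.572 -1.231
endloop
endfacet
facet normal 0.574 0.031 -0.818
outer loop
vertex 0.188 -1.776 -1.465
vertex 1.092 -1.955 -0.838
vertex 0.53 -2.818 -1.265
endloop
endfacet
facet normal 0.193 -0.838 0.510
outer loop
vertex -0.112 -3.244 -0.46
vertex 0.906 -2.862 -0.217
vertex 0.052 -2.644 0.465
endloop
endfacet
facet normal -0.503 -0.681 0.531
outer loop
vertex -0.112 -3.244 -0.46
vertex 0.052 -2.644 0.465
vertex -0.852 -2.465 -0.162
endloop
endfacet
facet normal -0.744 -0.653 -0.141
outer loop
vertex -0.112 -3.244 -0.46
vertex -0.852 -2.465 -0.162
vertex -0.556 -2.572 -1.231
endloop
endfacet
facet normal -0.198 -0.793 -0.577
outer loop
vertex -0.112 -3.244 -0.46
vertex -0.556 -2.572 -1.231
vertex 0.53 -2.818 -1.265
endloop
endfacet
facet normal 0.382 -0.907 -0.175
outer loop
vertex -0.112 -3.244 -0.46
vertex 0.53 -2.818 -1.265
vertex 0.906 -2.862 -0.217
endloop
endfacet
facet normal 0.552 -0.286 0.783
outer loop
vertex 0.052 -2.644 0.465
vertex 0.906 -2.862 -0.217
vertex 0.796 -1.848 0.231
endloop
endfacet
facet normal -0.574 -0.031 0.818
outer loop
vertex -0.852 -2.465 -0.162
vertex 0.052 -2.644 0.465
vertex -0.29 -1.602 0.265
endloop
endfacet
facet normal -0.963 0.014 -0.268
outer loop
vertex -0.556 -2.572 -1.231
vertex -0.852 -2.465 -0.162
vertex -0.666 -1.558 -0.783
endloop
endfacet
facet normal -0.079 -0.213 -0.974
outer loop
vertex 0.53 -2.818 -1.265
vertex -0.556 -2.572 -1.231
vertex 0.188 -1.776 -1.465
endloop
endfacet
facet normal 0.858 -0.398 -0.325
outer loop
vertex 0.906 -2.862 -0.217
vertex 0.53 -2.818 -1.265
vertex 1.092 -1.955 -0.838
endloop
endfacet
facet normal 0.432 -0.633 -0.643
outer loop
vertex 3.58 -0.194 -0.593
vertex 2.768 -0.372 -0.963
vertex 3.427 0.236 -1.119
endloop
endfacet
facet normal 0.643 0.674 0.364
outer loop
vertex 3.58 -0.194 -0.593
vertex 3.427 0.236 -1.119
vertex 1.892 0.912 0.343
endloop
endfacet
facet normal 0.431 -0.632 -0.644
outer loop
vertex 3.427 0.236 -1.119
vertex 2.768 -0.372 -0.963
vertex 2.888 0.311 -1.553
endloop
endfacet
facet normal 0.264 0.951 -0.163
outer loop
vertex 3.427 0.236 -1.119
vertex 2.888 0.311 -1.553
vertex 1.892 0.912 0.343
endloop
endfacet
facet normal 0.431 -0.632 -0.644
outer loop
vertex 2.888 0.311 -1.553
vertex 2.768 -0.372 -0.963
vertex 2.278 -0.014 -1.642
endloop
endfacet
facet normal -0.368 0.813 -0.451
outer loop
vertex 2.888 0.311 -1.553
vertex 2.278 -0.014 -1.642
vertex 1.892 0.912 0.343
endloop
endfacet
facet normal 0.431 -0.632 -0.644
outer loop
vertex 2.278 -0.014 -1.642
vertex 2.768 -0.372 -0.963
vertex 1.956 -0.549 -1.333
endloop
endfacet
facet normal -0.881 0.340 -0.330
outer loop
vertex 2.278 -0.014 -1.642
vertex 1.956 -0.549 -1.333
vertex 1.892 0.912 0.343
endloop
endfacet
facet normal 0.431 -0.632 -0.644
outer loop
vertex 1.956 -0.549 -1.333
vertex 2.768 -0.372 -0.963
vertex 2.109 -0.98 -0.808
endloop
endfacet
facet normal -0.973 -0.190 0.128
outer loop
vertex 1.956 -0.549 -1.333
vertex 2.109 -0.98 -0.808
vertex 1.892 0.912 0.343
endloop
endfacet
facet normal 0.432 -0.632 -0.643
outer loop
vertex 2.109 -0.98 -0.808
vertex 2.768 -0.372 -0.963
vertex 2.648 -1.054 -0.373
endloop
endfacet
facet normal -0.593 -0.467 0.656
outer loop
vertex 2.109 -0.98 -0.808
vertex 2.648 -1.054 -0.373
vertex 1.892 0.912 0.343
endloop
endfacet
facet normal 0.432 -0.632 -0.643
outer loop
vertex 2.648 -1.054 -0.373
vertex 2.768 -0.372 -0.963
vertex 3.257 -0.729 -0.284
endloop
endfacet
facet normal 0.038 -0.329 0.944
outer loop
vertex 2.648 -1.054 -0.373
vertex 3.257 -0.729 -0.284
vertex 1.892 0.912 0.343
endloop
endfacet
facet normal 0.432 -0.632 -0.643
outer loop
vertex 3.257 -0.729 -0.284
vertex 2.768 -0.372 -0.963
vertex 3.58 -0.194 -0.593
endloop
endfacet
facet normal 0.550 0.143 0.823
outer loop
vertex 3.257 -0.729 -0.284
vertex 3.58 -0.194 -0.593
vertex 1.892 0.912 0.343
endloop
endfacet

endsolid


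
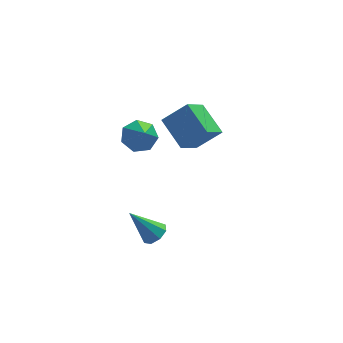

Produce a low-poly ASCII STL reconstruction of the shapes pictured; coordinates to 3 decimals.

solid 
facet normal -0.532 -0.579 0.618
outer loop
vertex 1.36 2.224 3.74
vertex 0.634 3.887 4.672
vertex 0.008 2.265 2.613
endloop
endfacet
facet normal 0.356 -0.815 -0.457
outer loop
vertex 1.046 3.393 1.408
vertex 1.36 2.224 3.74
vertex 0.008 2.265 2.613
endloop
endfacet
facet normal -0.532 -0.579 0.618
outer loop
vertex 0.008 2.265 2.613
vertex 0.634 3.887 4.672
vertex -0.718 3.928 3.545
endloop
endfacet
facet normal -0.768 0.023 -0.640
outer loop
vertex -0.718 3.928 3.545
vertex 1.046 3.393 1.408
vertex 0.008 2.265 2.613
endloop
endfacet
facet normal 0.768 -0.023 0.640
outer loop
vertex 1.36 2.224 3.74
vertex 1.672 5.015 3.467
vertex 0.634 3.887 4.672
endloop
endfacet
facet normal 0.356 -0.815 -0.457
outer loop
vertex 2.398 3.352 2.535
vertex 1.36 2.224 3.74
vertex 1.046 3.393 1.408
endloop
endfacet
facet normal 0.768 -0.023 0.640
outer loop
vertex 2.398 3.352 2.535
vertex 1.672 5.015 3.467
vertex 1.36 2.224 3.74
endloop
endfacet
facet normal -0.356 0.815 0.457
outer loop
vertex 0.634 3.887 4.672
vertex 1.672 5.015 3.467
vertex -0.718 3.928 3.545
endloop
endfacet
facet normal -0.768 0.023 -0.640
outer loop
vertex 0.32 5.056 2.34
vertex 1.046 3.393 1.408
vertex -0.718 3.928 3.545
endloop
endfacet
facet normal -0.356 0.815 0.457
outer loop
vertex -0.718 3.928 3.545
vertex 1.672 5.015 3.467
vertex 0.32 5.056 2.34
endloop
endfacet
facet normal 0.532 0.579 -0.618
outer loop
vertex 0.32 5.056 2.34
vertex 2.398 3.352 2.535
vertex 1.046 3.393 1.408
endloop
endfacet
facet normal 0.532 0.579 -0.618
outer loop
vertex 1.672 5.015 3.467
vertex 2.398 3.352 2.535
vertex 0.32 5.056 2.34
endloop
endfacet
facet normal 0.596 -0.161 -0.787
outer loop
vertex -1.672 -3.043 1.189
vertex -2.186 -2.754 0.741
vertex -1.611 -2.484 1.121
endloop
endfacet
facet normal 0.565 0.039 0.825
outer loop
vertex -1.672 -3.043 1.189
vertex -1.611 -2.484 1.121
vertex -3.394 -2.426 2.339
endloop
endfacet
facet normal 0.596 -0.162 -0.786
outer loop
vertex -1.611 -2.484 1.121
vertex -2.186 -2.754 0.741
vertex -1.886 -2.084 0.83
endloop
endfacet
facet normal 0.416 0.704 0.575
outer loop
vertex -1.611 -2.484 1.121
vertex -1.886 -2.084 0.83
vertex -3.394 -2.426 2.339
endloop
endfacet
facet normal 0.595 -0.162 -0.787
outer loop
vertex -1.886 -2.084 0.83
vertex -2.186 -2.754 0.741
vertex -2.336 -2.075 0.488
endloop
endfacet
facet normal -0.085 0.987 0.138
outer loop
vertex -1.886 -2.084 0.83
vertex -2.336 -2.075 0.488
vertex -3.394 -2.426 2.339
endloop
endfacet
facet normal 0.596 -0.161 -0.787
outer loop
vertex -2.336 -2.075 0.488
vertex -2.186 -2.754 0.741
vertex -2.699 -2.465 0.293
endloop
endfacet
facet normal -0.650 0.723 -0.235
outer loop
vertex -2.336 -2.075 0.488
vertex -2.699 -2.465 0.293
vertex -3.394 -2.426 2.339
endloop
endfacet
facet normal 0.595 -0.163 -0.787
outer loop
vertex -2.699 -2.465 0.293
vertex -2.186 -2.754 0.741
vertex -2.761 -3.024 0.362
endloop
endfacet
facet normal -0.944 0.065 -0.322
outer loop
vertex -2.699 -2.465 0.293
vertex -2.761 -3.024 0.362
vertex -3.394 -2.426 2.339
endloop
endfacet
facet normal 0.595 -0.160 -0.788
outer loop
vertex -2.761 -3.024 0.362
vertex -2.186 -2.754 0.741
vertex -2.485 -3.425 0.652
endloop
endfacet
facet normal -0.796 -0.601 -0.073
outer loop
vertex -2.761 -3.024 0.362
vertex -2.485 -3.425 0.652
vertex -3.394 -2.426 2.339
endloop
endfacet
facet normal 0.596 -0.161 -0.786
outer loop
vertex -2.485 -3.425 0.652
vertex -2.186 -2.754 0.741
vertex -2.035 -3.433 0.995
endloop
endfacet
facet normal -0.294 -0.883 0.365
outer loop
vertex -2.485 -3.425 0.652
vertex -2.035 -3.433 0.995
vertex -3.394 -2.426 2.339
endloop
endfacet
facet normal 0.595 -0.162 -0.787
outer loop
vertex -2.035 -3.433 0.995
vertex -2.186 -2.754 0.741
vertex -1.672 -3.043 1.189
endloop
endfacet
facet normal 0.271 -0.619 0.737
outer loop
vertex -2.035 -3.433 0.995
vertex -1.672 -3.043 1.189
vertex -3.394 -2.426 2.339
endloop
endfacet
facet normal -0.068 0.667 -0.742
outer loop
vertex -1.455 3.107 1.913
vertex -1.909 3.757 2.539
vertex -0.922 3.648 2.35
endloop
endfacet
facet normal 0.730 -0.682 -0.045
outer loop
vertex -1.455 3.107 1.913
vertex -0.922 3.648 2.35
vertex -1.791 2.623 3.801
endloop
endfacet
facet normal -0.068 0.667 -0.742
outer loop
vertex -0.922 3.648 2.35
vertex -1.909 3.757 2.539
vertex -1.132 4.271 2.93
endloop
endfacet
facet normal 0.886 -0.118 0.448
outer loop
vertex -0.922 3.648 2.35
vertex -1.132 4.271 2.93
vertex -1.791 2.623 3.801
endloop
endfacet
facet normal -0.069 0.668 -0.741
outer loop
vertex -1.132 4.271 2.93
vertex -1.909 3.757 2.539
vertex -1.926 4.507 3.216
endloop
endfacet
facet normal 0.401 0.298 0.867
outer loop
vertex -1.132 4.271 2.93
vertex -1.926 4.507 3.216
vertex -1.791 2.623 3.801
endloop
endfacet
facet normal -0.069 0.668 -0.741
outer loop
vertex -1.926 4.507 3.216
vertex -1.909 3.757 2.539
vertex -2.707 4.178 2.992
endloop
endfacet
facet normal -0.364 0.252 0.897
outer loop
vertex -1.926 4.507 3.216
vertex -2.707 4.178 2.992
vertex -1.791 2.623 3.801
endloop
endfacet
facet normal -0.069 0.667 -0.742
outer loop
vertex -2.707 4.178 2.992
vertex -1.909 3.757 2.539
vertex -2.887 3.532 2.428
endloop
endfacet
facet normal -0.828 -0.220 0.516
outer loop
vertex -2.707 4.178 2.992
vertex -2.887 3.532 2.428
vertex -1.791 2.623 3.801
endloop
endfacet
facet normal -0.069 0.666 -0.742
outer loop
vertex -2.887 3.532 2.428
vertex -1.909 3.757 2.539
vertex -2.33 3.055 1.948
endloop
endfacet
facet normal -0.646 -0.764 0.010
outer loop
vertex -2.887 3.532 2.428
vertex -2.33 3.055 1.948
vertex -1.791 2.623 3.801
endloop
endfacet
facet normal -0.069 0.666 -0.742
outer loop
vertex -2.33 3.055 1.948
vertex -1.909 3.757 2.539
vertex -1.455 3.107 1.913
endloop
endfacet
facet normal 0.048 -0.970 -0.240
outer loop
vertex -2.33 3.055 1.948
vertex -1.455 3.107 1.913
vertex -1.791 2.623 3.801
endloop
endfacet

endsolid


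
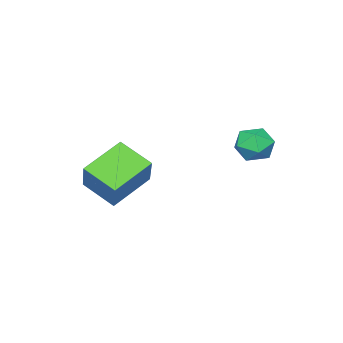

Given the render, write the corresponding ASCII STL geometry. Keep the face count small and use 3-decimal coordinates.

solid 
facet normal -0.229 0.504 0.833
outer loop
vertex -2.797 4.193 1.929
vertex -3.011 3.454 2.317
vertex -2.201 3.746 2.363
endloop
endfacet
facet normal 0.286 0.836 0.469
outer loop
vertex -2.797 4.193 1.929
vertex -2.201 3.746 2.363
vertex -2.003 4.104 1.604
endloop
endfacet
facet normal 0.035 0.983 -0.183
outer loop
vertex -2.797 4.193 1.929
vertex -2.003 4.104 1.604
vertex -2.69 4.033 1.089
endloop
endfacet
facet normal -0.634 0.740 -0.222
outer loop
vertex -2.797 4.193 1.929
vertex -2.69 4.033 1.089
vertex -3.313 3.631 1.529
endloop
endfacet
facet normal -0.799 0.444 0.406
outer loop
vertex -2.797 4.193 1.929
vertex -3.313 3.631 1.529
vertex -3.011 3.454 2.317
endloop
endfacet
facet normal 0.834 0.383 0.398
outer loop
vertex -2.003 4.104 1.604
vertex -2.201 3.746 2.363
vertex -1.727 3.309 1.791
endloop
endfacet
facet normal -0.000 -0.155 0.988
outer loop
vertex -2.201 3.746 2.363
vertex -3.011 3.454 2.317
vertex -2.35 2.907 2.231
endloop
endfacet
facet normal -0.922 -0.250 0.297
outer loop
vertex -3.011 3.454 2.317
vertex -3.313 3.631 1.529
vertex -3.037 2.836 1.716
endloop
endfacet
facet normal -0.656 0.230 -0.719
outer loop
vertex -3.313 3.631 1.529
vertex -2.69 4.033 1.089
vertex -2.839 3.194 0.957
endloop
endfacet
facet normal 0.428 0.621 -0.657
outer loop
vertex -2.69 4.033 1.089
vertex -2.003 4.104 1.604
vertex -2.029 3.486 1.003
endloop
endfacet
facet normal 0.634 -0.740 0.222
outer loop
vertex -2.243 2.747 1.391
vertex -1.727 3.309 1.791
vertex -2.35 2.907 2.231
endloop
endfacet
facet normal -0.035 -0.983 0.183
outer loop
vertex -2.243 2.747 1.391
vertex -2.35 2.907 2.231
vertex -3.037 2.836 1.716
endloop
endfacet
facet normal -0.286 -0.836 -0.469
outer loop
vertex -2.243 2.747 1.391
vertex -3.037 2.836 1.716
vertex -2.839 3.194 0.957
endloop
endfacet
facet normal 0.229 -0.504 -0.833
outer loop
vertex -2.243 2.747 1.391
vertex -2.839 3.194 0.957
vertex -2.029 3.486 1.003
endloop
endfacet
facet normal 0.799 -0.444 -0.406
outer loop
vertex -2.243 2.747 1.391
vertex -2.029 3.486 1.003
vertex -1.727 3.309 1.791
endloop
endfacet
facet normal 0.656 -0.230 0.719
outer loop
vertex -2.35 2.907 2.231
vertex -1.727 3.309 1.791
vertex -2.201 3.746 2.363
endloop
endfacet
facet normal -0.428 -0.621 0.657
outer loop
vertex -3.037 2.836 1.716
vertex -2.35 2.907 2.231
vertex -3.011 3.454 2.317
endloop
endfacet
facet normal -0.834 -0.383 -0.398
outer loop
vertex -2.839 3.194 0.957
vertex -3.037 2.836 1.716
vertex -3.313 3.631 1.529
endloop
endfacet
facet normal 0.000 0.155 -0.988
outer loop
vertex -2.029 3.486 1.003
vertex -2.839 3.194 0.957
vertex -2.69 4.033 1.089
endloop
endfacet
facet normal 0.922 0.250 -0.297
outer loop
vertex -1.727 3.309 1.791
vertex -2.029 3.486 1.003
vertex -2.003 4.104 1.604
endloop
endfacet
facet normal -0.449 -0.475 -0.757
outer loop
vertex 0.3 -0.659 0.667
vertex 0.105 0.702 -0.071
vertex 1.981 -0.882 -0.189
endloop
endfacet
facet normal 0.125 -0.872 0.473
outer loop
vertex 2.775 -0.042 1.151
vertex 0.3 -0.659 0.667
vertex 1.981 -0.882 -0.189
endloop
endfacet
facet normal -0.449 -0.475 -0.757
outer loop
vertex 1.981 -0.882 -0.189
vertex 0.105 0.702 -0.071
vertex 1.787 0.478 -0.927
endloop
endfacet
facet normal 0.885 -0.118 -0.450
outer loop
vertex 1.787 0.478 -0.927
vertex 2.775 -0.042 1.151
vertex 1.981 -0.882 -0.189
endloop
endfacet
facet normal -0.885 0.118 0.451
outer loop
vertex 0.3 -0.659 0.667
vertex 0.899 1.542 1.269
vertex 0.105 0.702 -0.071
endloop
endfacet
facet normal 0.125 -0.872 0.473
outer loop
vertex 1.093 0.182 2.007
vertex 0.3 -0.659 0.667
vertex 2.775 -0.042 1.151
endloop
endfacet
facet normal -0.885 0.118 0.450
outer loop
vertex 1.093 0.182 2.007
vertex 0.899 1.542 1.269
vertex 0.3 -0.659 0.667
endloop
endfacet
facet normal -0.125 0.872 -0.473
outer loop
vertex 0.105 0.702 -0.071
vertex 0.899 1.542 1.269
vertex 1.787 0.478 -0.927
endloop
endfacet
facet normal 0.885 -0.117 -0.450
outer loop
vertex 2.58 1.319 0.413
vertex 2.775 -0.042 1.151
vertex 1.787 0.478 -0.927
endloop
endfacet
facet normal -0.125 0.872 -0.473
outer loop
vertex 1.787 0.478 -0.927
vertex 0.899 1.542 1.269
vertex 2.58 1.319 0.413
endloop
endfacet
facet normal 0.449 0.475 0.757
outer loop
vertex 2.58 1.319 0.413
vertex 1.093 0.182 2.007
vertex 2.775 -0.042 1.151
endloop
endfacet
facet normal 0.449 0.475 0.757
outer loop
vertex 0.899 1.542 1.269
vertex 1.093 0.182 2.007
vertex 2.58 1.319 0.413
endloop
endfacet

endsolid


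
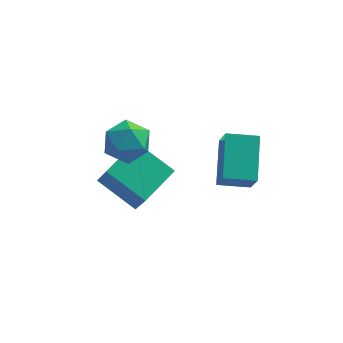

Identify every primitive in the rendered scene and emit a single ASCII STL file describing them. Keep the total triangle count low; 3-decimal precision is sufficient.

solid 
facet normal -0.982 0.190 -0.014
outer loop
vertex -3.908 0.736 2.381
vertex -4.112 -0.33 2.249
vertex -4.045 0.093 3.255
endloop
endfacet
facet normal -0.636 0.666 0.390
outer loop
vertex -3.908 0.736 2.381
vertex -4.045 0.093 3.255
vertex -3.255 0.85 3.251
endloop
endfacet
facet normal -0.149 0.989 -0.018
outer loop
vertex -3.908 0.736 2.381
vertex -3.255 0.85 3.251
vertex -2.835 0.895 2.243
endloop
endfacet
facet normal -0.192 0.713 -0.674
outer loop
vertex -3.908 0.736 2.381
vertex -2.835 0.895 2.243
vertex -3.364 0.166 1.623
endloop
endfacet
facet normal -0.707 0.219 -0.672
outer loop
vertex -3.908 0.736 2.381
vertex -3.364 0.166 1.623
vertex -4.112 -0.33 2.249
endloop
endfacet
facet normal -0.293 0.310 0.904
outer loop
vertex -3.255 0.85 3.251
vertex -4.045 0.093 3.255
vertex -3.056 -0.146 3.657
endloop
endfacet
facet normal -0.851 -0.461 0.251
outer loop
vertex -4.045 0.093 3.255
vertex -4.112 -0.33 2.249
vertex -3.585 -0.875 3.037
endloop
endfacet
facet normal -0.407 -0.413 -0.814
outer loop
vertex -4.112 -0.33 2.249
vertex -3.364 0.166 1.623
vertex -3.165 -0.83 2.029
endloop
endfacet
facet normal 0.426 0.387 -0.818
outer loop
vertex -3.364 0.166 1.623
vertex -2.835 0.895 2.243
vertex -2.375 -0.073 2.025
endloop
endfacet
facet normal 0.497 0.833 0.244
outer loop
vertex -2.835 0.895 2.243
vertex -3.255 0.85 3.251
vertex -2.308 0.35 3.031
endloop
endfacet
facet normal 0.192 -0.713 0.674
outer loop
vertex -2.512 -0.716 2.899
vertex -3.056 -0.146 3.657
vertex -3.585 -0.875 3.037
endloop
endfacet
facet normal 0.149 -0.989 0.018
outer loop
vertex -2.512 -0.716 2.899
vertex -3.585 -0.875 3.037
vertex -3.165 -0.83 2.029
endloop
endfacet
facet normal 0.636 -0.666 -0.390
outer loop
vertex -2.512 -0.716 2.899
vertex -3.165 -0.83 2.029
vertex -2.375 -0.073 2.025
endloop
endfacet
facet normal 0.982 -0.190 0.014
outer loop
vertex -2.512 -0.716 2.899
vertex -2.375 -0.073 2.025
vertex -2.308 0.35 3.031
endloop
endfacet
facet normal 0.707 -0.219 0.672
outer loop
vertex -2.512 -0.716 2.899
vertex -2.308 0.35 3.031
vertex -3.056 -0.146 3.657
endloop
endfacet
facet normal -0.426 -0.387 0.818
outer loop
vertex -3.585 -0.875 3.037
vertex -3.056 -0.146 3.657
vertex -4.045 0.093 3.255
endloop
endfacet
facet normal -0.497 -0.833 -0.244
outer loop
vertex -3.165 -0.83 2.029
vertex -3.585 -0.875 3.037
vertex -4.112 -0.33 2.249
endloop
endfacet
facet normal 0.293 -0.310 -0.904
outer loop
vertex -2.375 -0.073 2.025
vertex -3.165 -0.83 2.029
vertex -3.364 0.166 1.623
endloop
endfacet
facet normal 0.851 0.461 -0.251
outer loop
vertex -2.308 0.35 3.031
vertex -2.375 -0.073 2.025
vertex -2.835 0.895 2.243
endloop
endfacet
facet normal 0.407 0.413 0.814
outer loop
vertex -3.056 -0.146 3.657
vertex -2.308 0.35 3.031
vertex -3.255 0.85 3.251
endloop
endfacet
facet normal -0.623 -0.746 -0.236
outer loop
vertex -2.51 -0.063 -1.48
vertex -4.114 0.968 -0.508
vertex -2.939 0.815 -3.12
endloop
endfacet
facet normal 0.749 -0.482 -0.454
outer loop
vertex -1.706 2.292 -2.652
vertex -2.51 -0.063 -1.48
vertex -2.939 0.815 -3.12
endloop
endfacet
facet normal -0.623 -0.746 -0.237
outer loop
vertex -2.939 0.815 -3.12
vertex -4.114 0.968 -0.508
vertex -4.543 1.847 -2.149
endloop
endfacet
facet normal -0.224 0.460 -0.859
outer loop
vertex -4.543 1.847 -2.149
vertex -1.706 2.292 -2.652
vertex -2.939 0.815 -3.12
endloop
endfacet
facet normal 0.225 -0.460 0.859
outer loop
vertex -2.51 -0.063 -1.48
vertex -2.881 2.445 -0.04
vertex -4.114 0.968 -0.508
endloop
endfacet
facet normal 0.749 -0.482 -0.454
outer loop
vertex -1.277 1.413 -1.011
vertex -2.51 -0.063 -1.48
vertex -1.706 2.292 -2.652
endloop
endfacet
facet normal 0.224 -0.460 0.859
outer loop
vertex -1.277 1.413 -1.011
vertex -2.881 2.445 -0.04
vertex -2.51 -0.063 -1.48
endloop
endfacet
facet normal -0.749 0.482 0.454
outer loop
vertex -4.114 0.968 -0.508
vertex -2.881 2.445 -0.04
vertex -4.543 1.847 -2.149
endloop
endfacet
facet normal -0.224 0.460 -0.859
outer loop
vertex -3.31 3.323 -1.68
vertex -1.706 2.292 -2.652
vertex -4.543 1.847 -2.149
endloop
endfacet
facet normal -0.749 0.482 0.454
outer loop
vertex -4.543 1.847 -2.149
vertex -2.881 2.445 -0.04
vertex -3.31 3.323 -1.68
endloop
endfacet
facet normal 0.623 0.746 0.237
outer loop
vertex -3.31 3.323 -1.68
vertex -1.277 1.413 -1.011
vertex -1.706 2.292 -2.652
endloop
endfacet
facet normal 0.623 0.746 0.236
outer loop
vertex -2.881 2.445 -0.04
vertex -1.277 1.413 -1.011
vertex -3.31 3.323 -1.68
endloop
endfacet
facet normal -0.989 0.005 0.144
outer loop
vertex 0.539 -2.359 2.695
vertex 0.702 -0.563 3.751
vertex 0.332 -1.49 1.248
endloop
endfacet
facet normal -0.078 -0.860 -0.505
outer loop
vertex 1.698 -1.497 1.049
vertex 0.539 -2.359 2.695
vertex 0.332 -1.49 1.248
endloop
endfacet
facet normal -0.989 0.005 0.145
outer loop
vertex 0.332 -1.49 1.248
vertex 0.702 -0.563 3.751
vertex 0.495 0.306 2.305
endloop
endfacet
facet normal -0.121 0.512 -0.851
outer loop
vertex 0.495 0.306 2.305
vertex 1.698 -1.497 1.049
vertex 0.332 -1.49 1.248
endloop
endfacet
facet normal 0.121 -0.511 0.851
outer loop
vertex 0.539 -2.359 2.695
vertex 2.068 -0.57 3.552
vertex 0.702 -0.563 3.751
endloop
endfacet
facet normal -0.078 -0.859 -0.505
outer loop
vertex 1.905 -2.366 2.495
vertex 0.539 -2.359 2.695
vertex 1.698 -1.497 1.049
endloop
endfacet
facet normal 0.122 -0.512 0.851
outer loop
vertex 1.905 -2.366 2.495
vertex 2.068 -0.57 3.552
vertex 0.539 -2.359 2.695
endloop
endfacet
facet normal 0.078 0.859 0.505
outer loop
vertex 0.702 -0.563 3.751
vertex 2.068 -0.57 3.552
vertex 0.495 0.306 2.305
endloop
endfacet
facet normal -0.122 0.511 -0.851
outer loop
vertex 1.861 0.299 2.105
vertex 1.698 -1.497 1.049
vertex 0.495 0.306 2.305
endloop
endfacet
facet normal 0.078 0.860 0.505
outer loop
vertex 0.495 0.306 2.305
vertex 2.068 -0.57 3.552
vertex 1.861 0.299 2.105
endloop
endfacet
facet normal 0.989 -0.005 -0.145
outer loop
vertex 1.861 0.299 2.105
vertex 1.905 -2.366 2.495
vertex 1.698 -1.497 1.049
endloop
endfacet
facet normal 0.990 -0.005 -0.144
outer loop
vertex 2.068 -0.57 3.552
vertex 1.905 -2.366 2.495
vertex 1.861 0.299 2.105
endloop
endfacet

endsolid
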